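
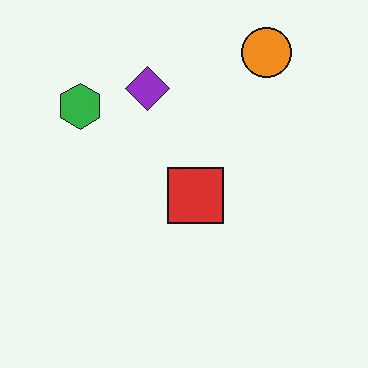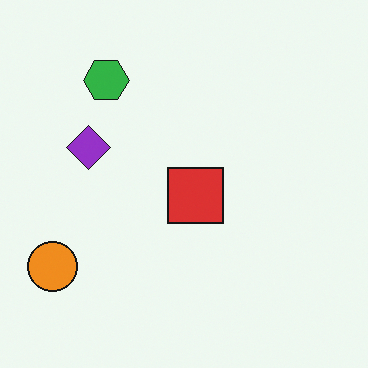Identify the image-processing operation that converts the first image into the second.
Transposed (reflected across the top-left ↔ bottom-right diagonal).

Shapes have swapped their row and column positions — what was in the top-right is now in the bottom-left — a diagonal reflection.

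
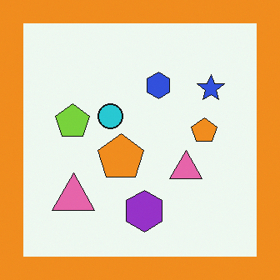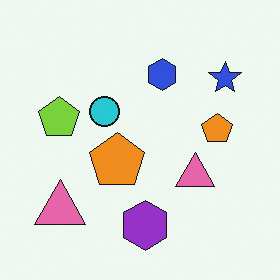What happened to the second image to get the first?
Framed with a orange border.

A solid orange frame runs around the edge of the first image, with the content slightly shrunk inside it.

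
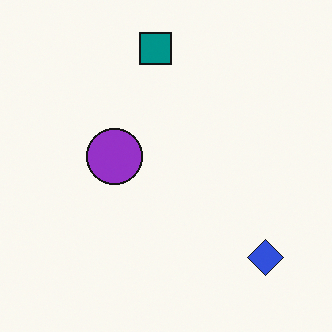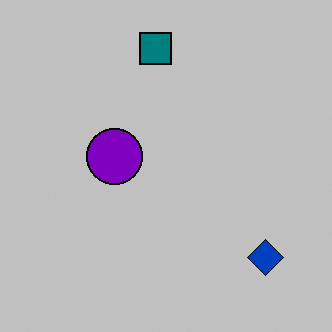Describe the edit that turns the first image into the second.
It was aggressively posterized.

Each flat color has snapped to a coarser quantized level — most visibly, the near-white background has dropped to a flat grey.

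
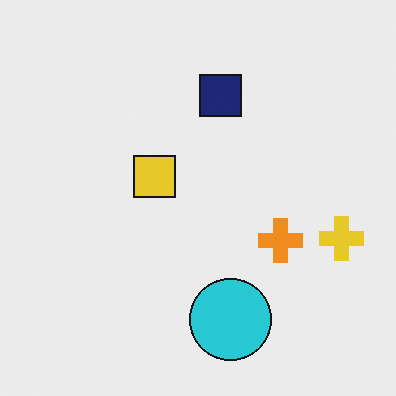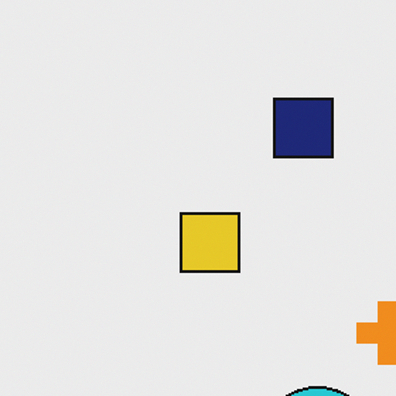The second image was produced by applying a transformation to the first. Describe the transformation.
The image was cropped to a modestly smaller region and rescaled.

The visible shapes are larger and the field of view is narrower; shapes near the original edges may be partly or wholly outside the frame — a crop-and-rescale.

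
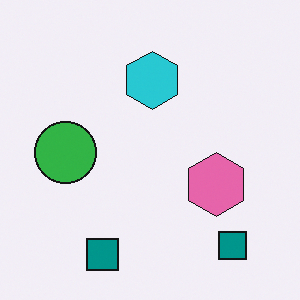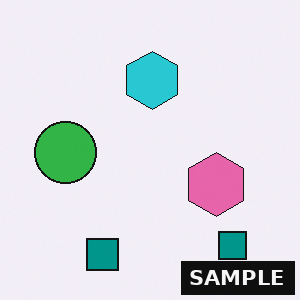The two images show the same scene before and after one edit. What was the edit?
This is the original image watermarked with the text "SAMPLE" in the lower-right corner.

A dark label reading "SAMPLE" appears in the lower-right corner.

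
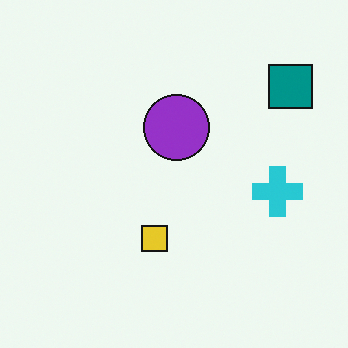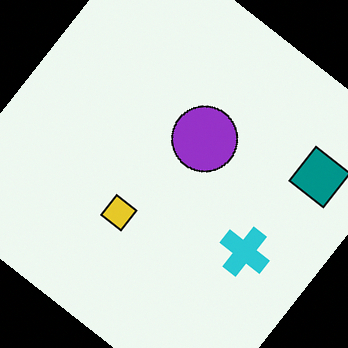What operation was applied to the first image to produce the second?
The transformation is: rotated clockwise by a large amount — several tens of degrees.

Every shape is tilted by the same angle and the image corners show triangular fill wedges — a whole-image rotation by a non-right angle.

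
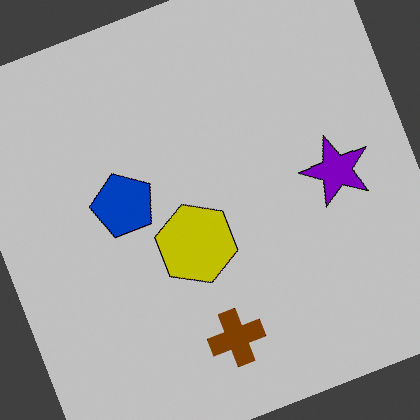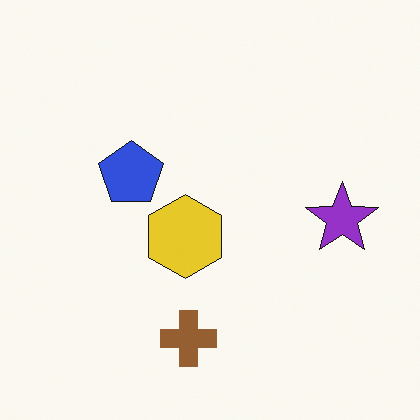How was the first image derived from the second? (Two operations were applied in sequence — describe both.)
The transformation is: rotated counter-clockwise by a moderate amount, then aggressively posterized.

Every shape is tilted by the same angle and the image corners show triangular fill wedges — a whole-image rotation by a non-right angle. Each flat color has snapped to a coarser quantized level — most visibly, the near-white background has dropped to a flat grey.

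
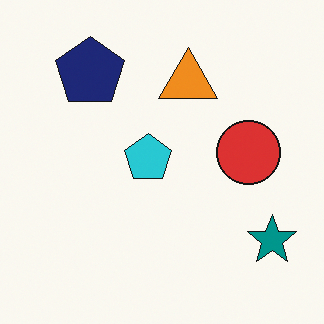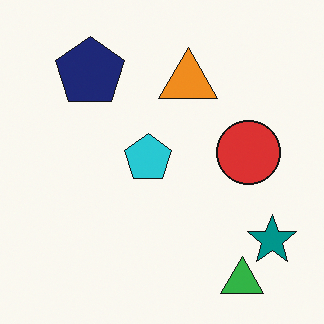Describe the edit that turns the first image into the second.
It was overlaid with an additional green triangle.

A green triangle appears in the second image that is absent from the first.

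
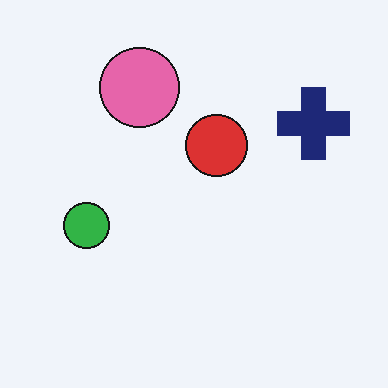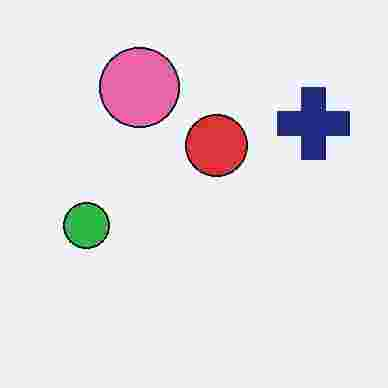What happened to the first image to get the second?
The image was degraded with heavy JPEG compression.

Blocky 8×8 compression artifacts appear around shape edges and the flat background shows ringing — characteristic JPEG degradation.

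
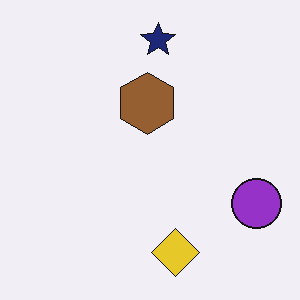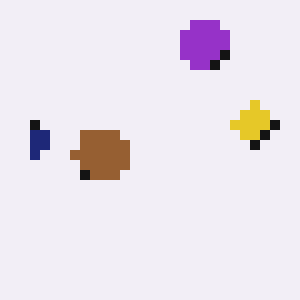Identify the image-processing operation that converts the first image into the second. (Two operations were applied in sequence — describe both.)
The second image is the first rotated 90° counter-clockwise, then coarsely pixelated.

The purple circle sits in the bottom-right of the first image and the top-right of the second — consistent with a whole-image 90° counter-clockwise rotation. Shapes are reduced to large square blocks; fine edges and outlines are lost — a downscale-then-upscale (mosaic) effect.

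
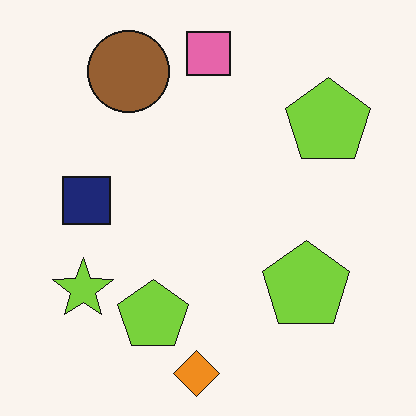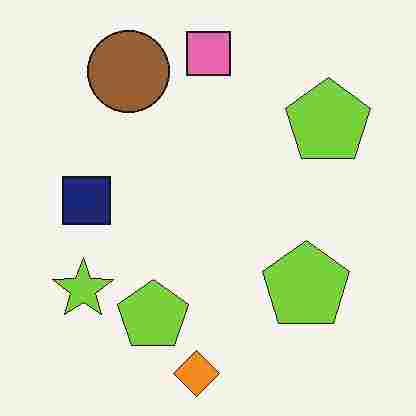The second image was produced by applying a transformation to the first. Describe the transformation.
Degraded with heavy JPEG compression.

Blocky 8×8 compression artifacts appear around shape edges and the flat background shows ringing — characteristic JPEG degradation.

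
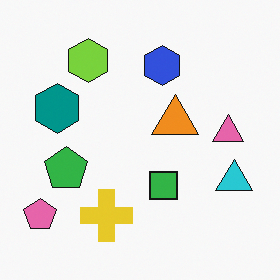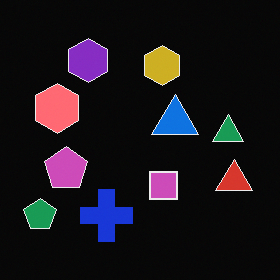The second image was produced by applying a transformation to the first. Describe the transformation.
Color-inverted (negative).

The light background has become dark and every shape's color is its complement — a photographic negative.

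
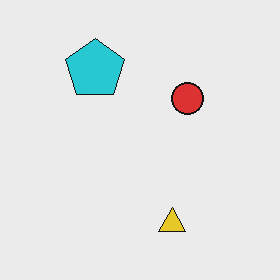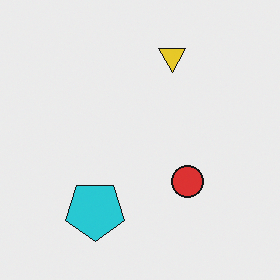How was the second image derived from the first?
Flipped vertically (top ↔ bottom).

The yellow triangle is in the bottom of the first image and the top of the second — shapes on opposite sides of the horizontal midline have swapped in a mirror flip.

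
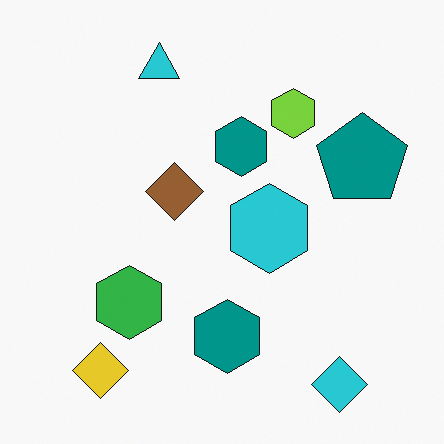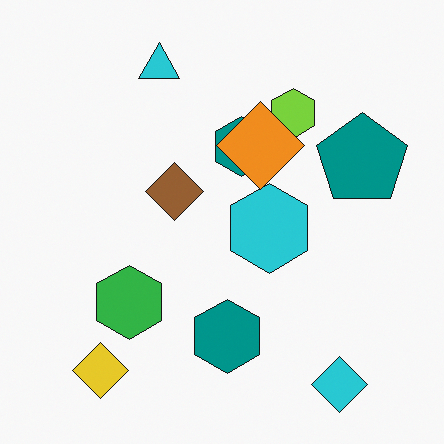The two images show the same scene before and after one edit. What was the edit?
It was overlaid with an additional orange diamond.

An orange diamond appears in the second image that is absent from the first.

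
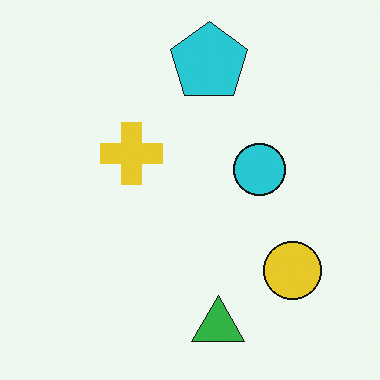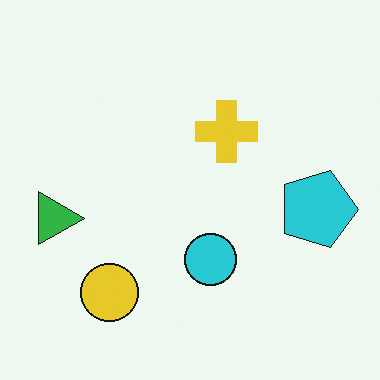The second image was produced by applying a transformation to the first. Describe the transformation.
Rotated 90° clockwise.

The green triangle sits in the bottom of the first image and the left of the second — consistent with a whole-image 90° clockwise rotation.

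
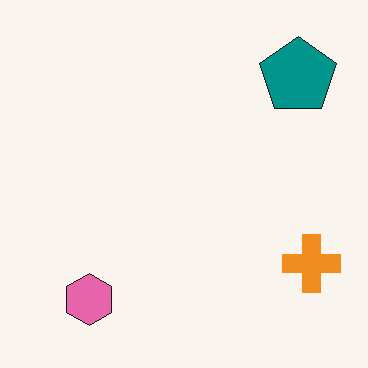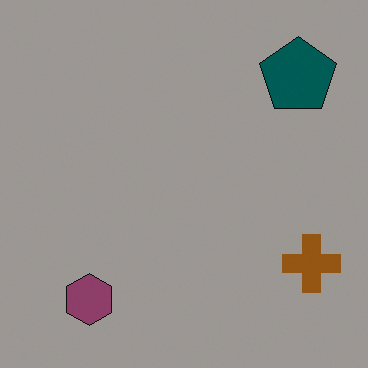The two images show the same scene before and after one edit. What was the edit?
Noticeably darkened.

Every pixel — background and shapes alike — is uniformly darkened.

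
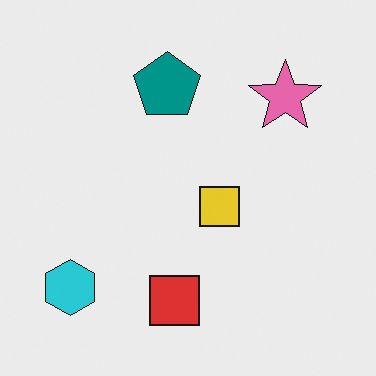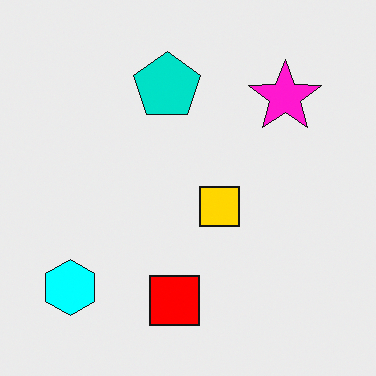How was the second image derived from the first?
The transformation is: made much more vivid (saturation change).

All colors are more vivid — a global saturation change.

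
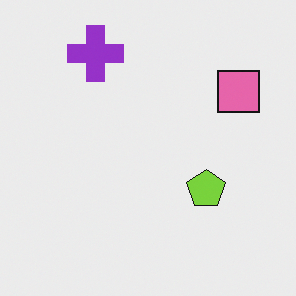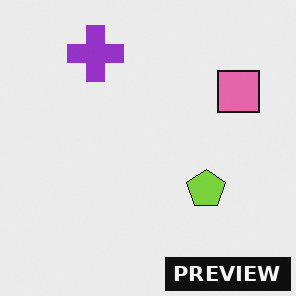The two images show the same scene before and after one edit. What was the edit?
It was watermarked with the text "PREVIEW" in the lower-right corner.

A dark label reading "PREVIEW" appears in the lower-right corner.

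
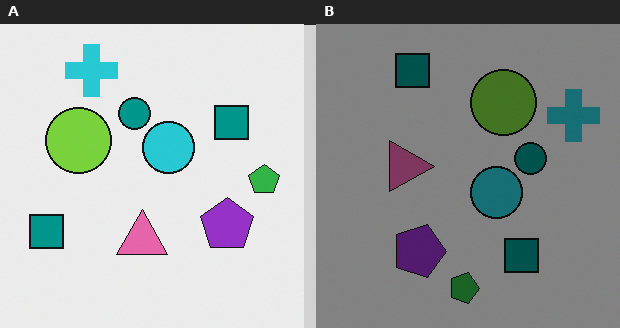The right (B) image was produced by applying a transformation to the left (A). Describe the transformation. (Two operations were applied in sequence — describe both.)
The transformation is: rotated 90° clockwise, then noticeably darkened.

The cyan cross sits in the top-left of the left (A) image and the top-right of the right (B) — consistent with a whole-image 90° clockwise rotation. Every pixel — background and shapes alike — is uniformly darkened.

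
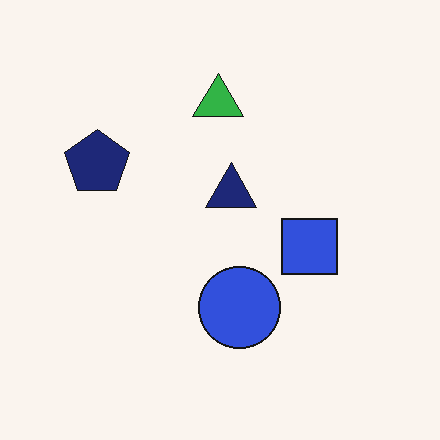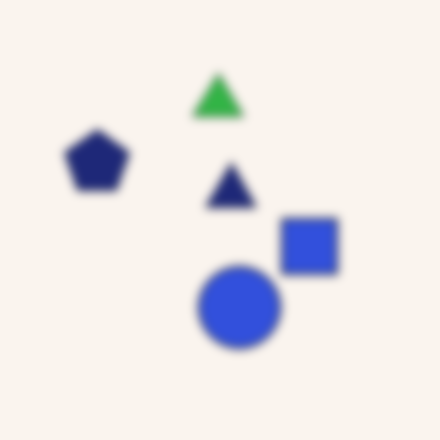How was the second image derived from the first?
The second image is the first noticeably gaussian-blurred.

Shape edges and outlines are uniformly softened across the whole image.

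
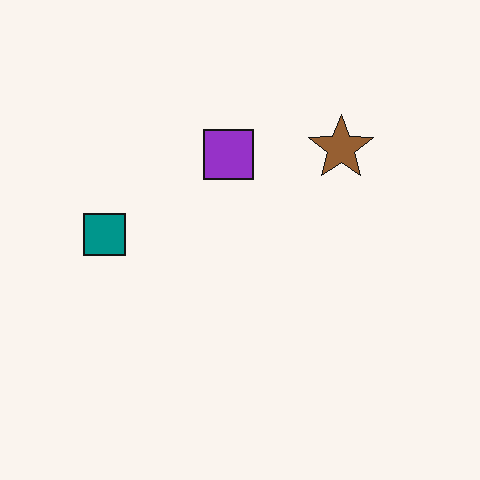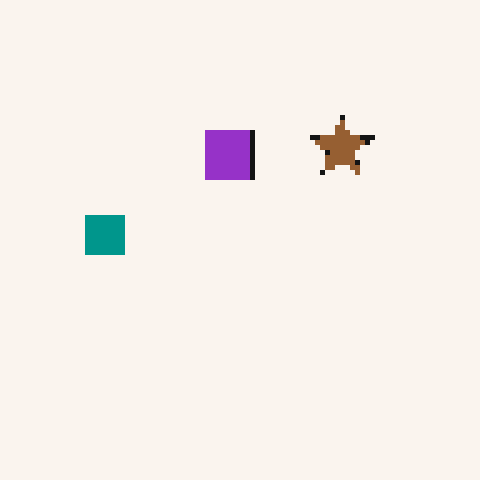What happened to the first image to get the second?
It was mildly pixelated.

Shapes are reduced to large square blocks; fine edges and outlines are lost — a downscale-then-upscale (mosaic) effect.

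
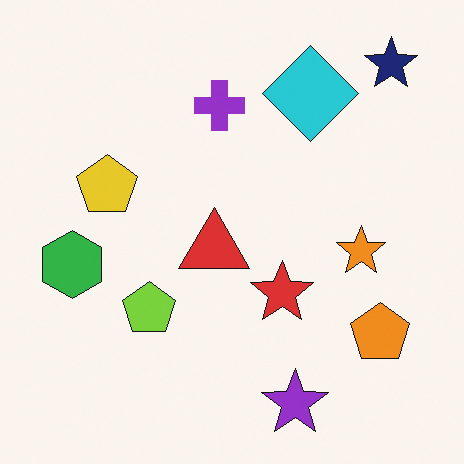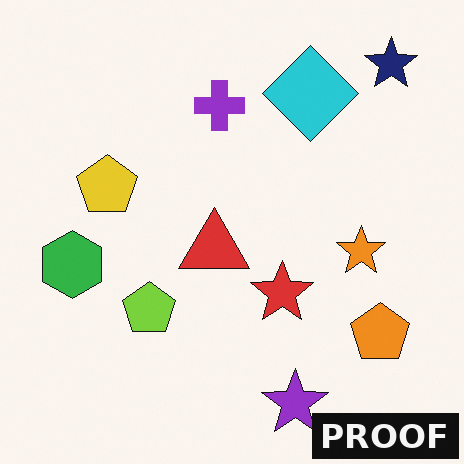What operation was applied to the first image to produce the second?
Watermarked with the text "PROOF" in the lower-right corner.

A dark label reading "PROOF" appears in the lower-right corner.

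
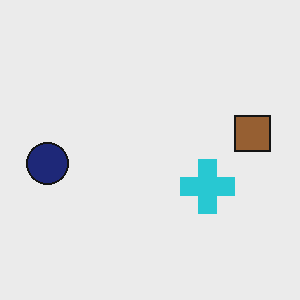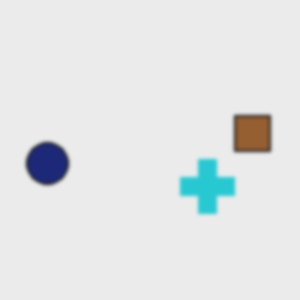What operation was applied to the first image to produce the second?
It was slightly softened.

Shape edges and outlines are uniformly softened across the whole image.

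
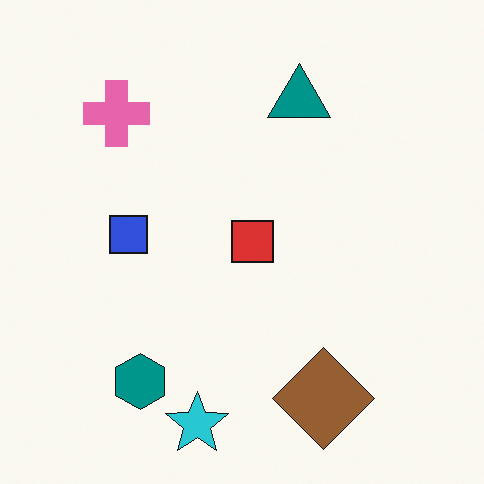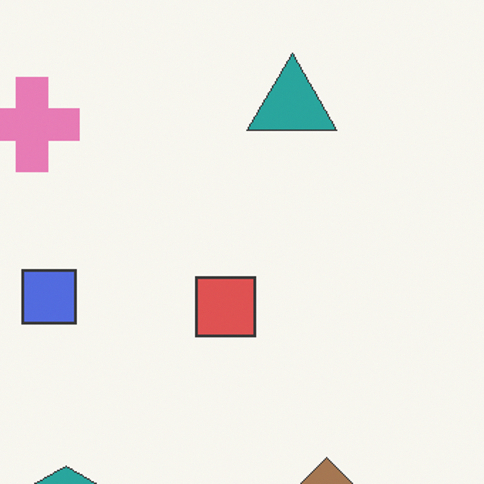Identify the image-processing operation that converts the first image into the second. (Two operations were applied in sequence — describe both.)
The image was cropped slightly and scaled back up, then given slightly reduced contrast.

The visible shapes are larger and the field of view is narrower; shapes near the original edges may be partly or wholly outside the frame — a crop-and-rescale. Tones are pushed toward mid-grey across the whole image — a global contrast change.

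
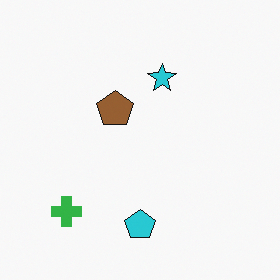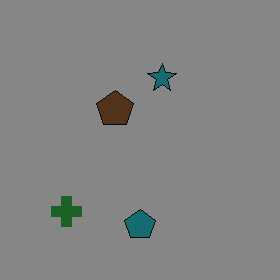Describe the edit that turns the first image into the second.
The image was darkened a lot.

Every pixel — background and shapes alike — is uniformly darkened.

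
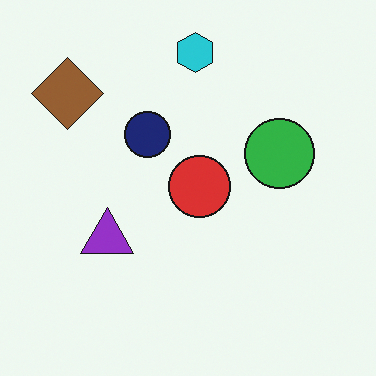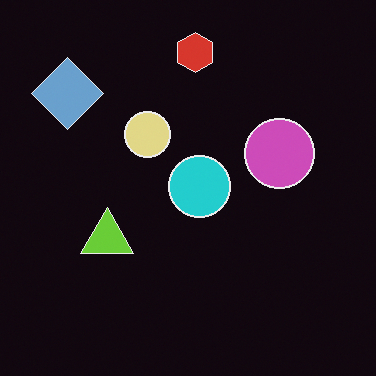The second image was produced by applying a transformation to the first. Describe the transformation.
It was color-inverted (negative).

The light background has become dark and every shape's color is its complement — a photographic negative.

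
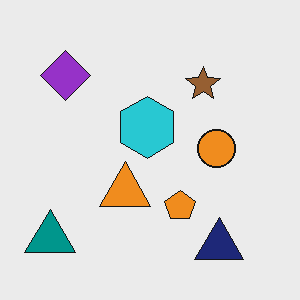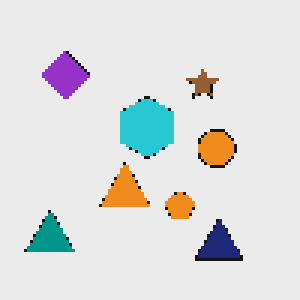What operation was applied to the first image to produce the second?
The image was mildly pixelated.

Shapes are reduced to large square blocks; fine edges and outlines are lost — a downscale-then-upscale (mosaic) effect.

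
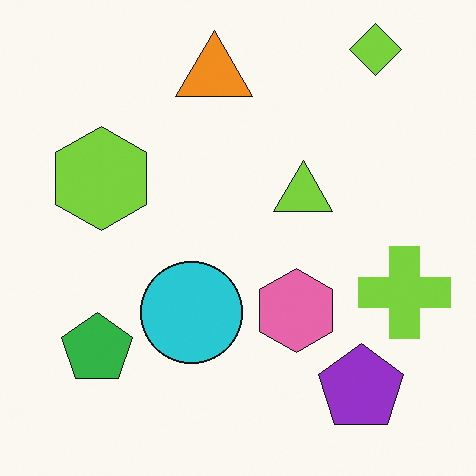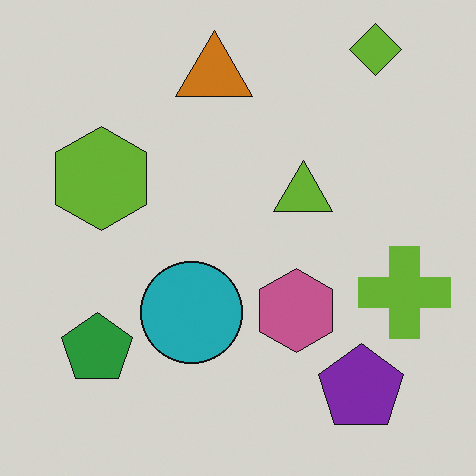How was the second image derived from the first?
The transformation is: darkened a little.

Every pixel — background and shapes alike — is uniformly darkened.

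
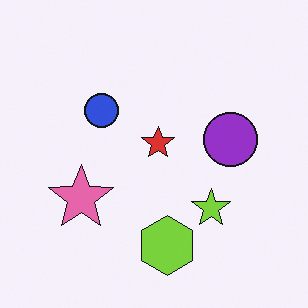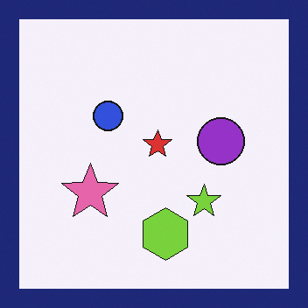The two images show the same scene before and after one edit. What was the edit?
It was framed with a navy border.

A solid navy frame runs around the edge of the second image, with the content slightly shrunk inside it.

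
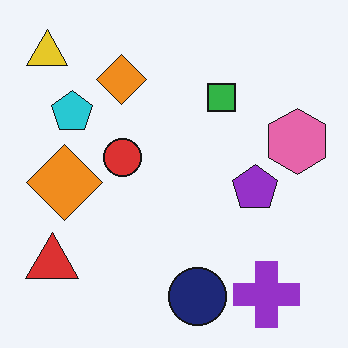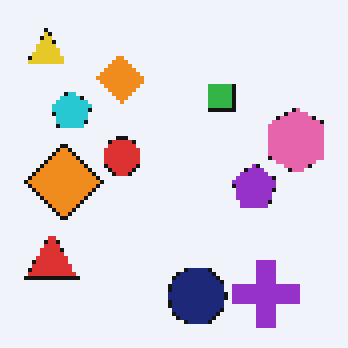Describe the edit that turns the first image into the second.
Mildly pixelated.

Shapes are reduced to large square blocks; fine edges and outlines are lost — a downscale-then-upscale (mosaic) effect.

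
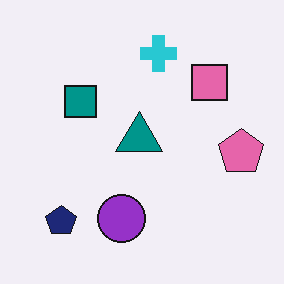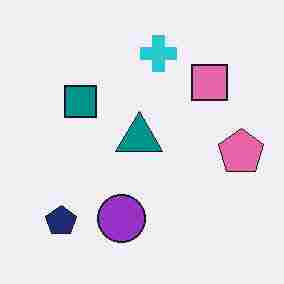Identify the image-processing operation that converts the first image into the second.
It was degraded with heavy JPEG compression.

Blocky 8×8 compression artifacts appear around shape edges and the flat background shows ringing — characteristic JPEG degradation.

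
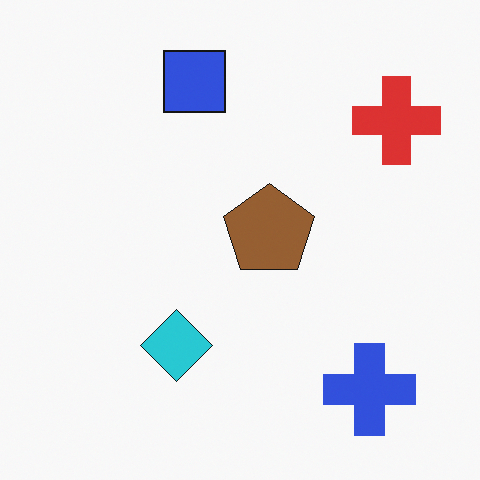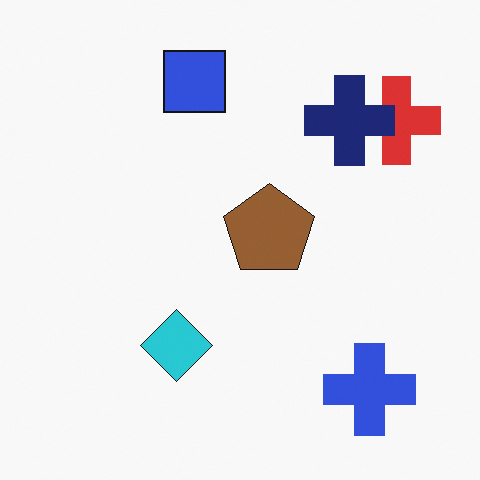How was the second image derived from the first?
The second image is the first overlaid with an additional navy cross.

A navy cross appears in the second image that is absent from the first.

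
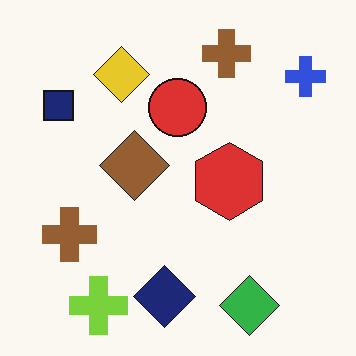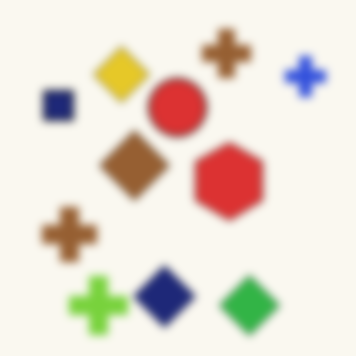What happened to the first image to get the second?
The second image is the first moderately blurred.

Shape edges and outlines are uniformly softened across the whole image.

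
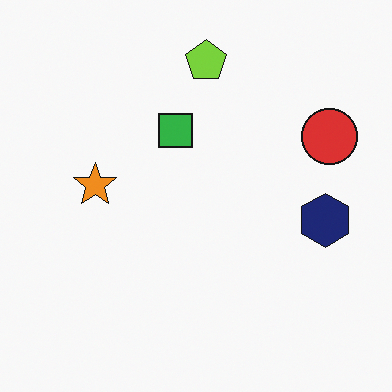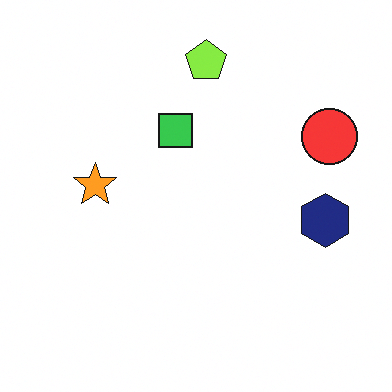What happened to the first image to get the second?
The transformation is: slightly brightened.

Every pixel — background and shapes alike — is uniformly brightened.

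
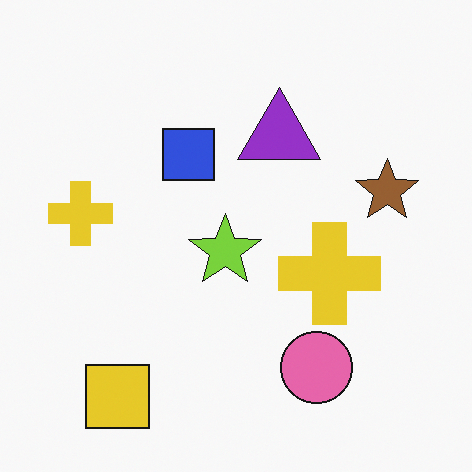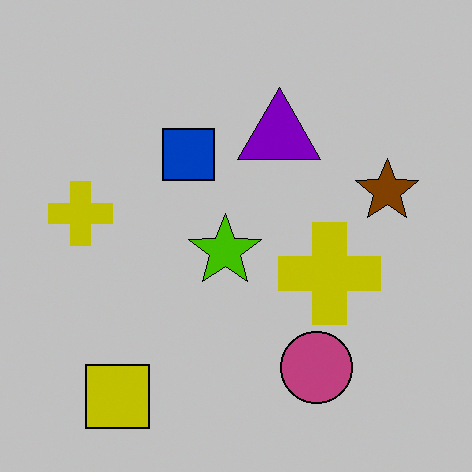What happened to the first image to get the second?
The transformation is: heavily posterized to just a handful of flat colors.

Each flat color has snapped to a coarser quantized level — most visibly, the near-white background has dropped to a flat grey.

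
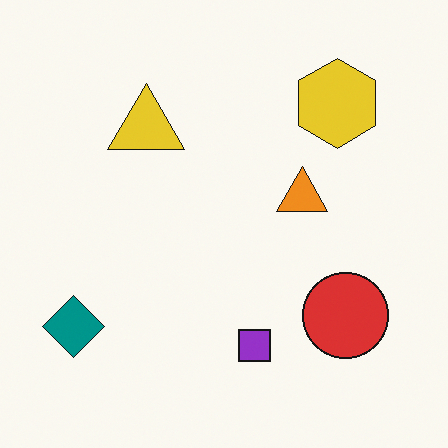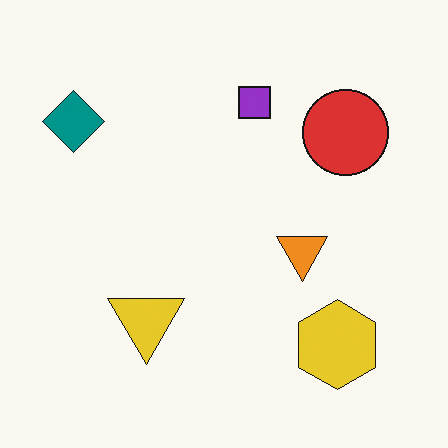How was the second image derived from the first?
It was flipped vertically (top ↔ bottom).

The yellow hexagon is in the top-right of the first image and the bottom-right of the second — shapes on opposite sides of the horizontal midline have swapped in a mirror flip.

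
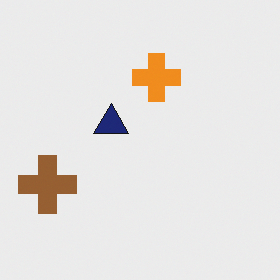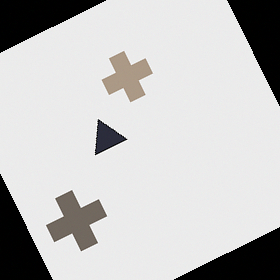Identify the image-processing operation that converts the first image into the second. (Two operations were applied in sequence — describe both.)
This is the original image made much more muted (saturation change), then rotated counter-clockwise by a clearly visible amount.

All colors are more muted and greyish — a global saturation change. Every shape is tilted by the same angle and the image corners show triangular fill wedges — a whole-image rotation by a non-right angle.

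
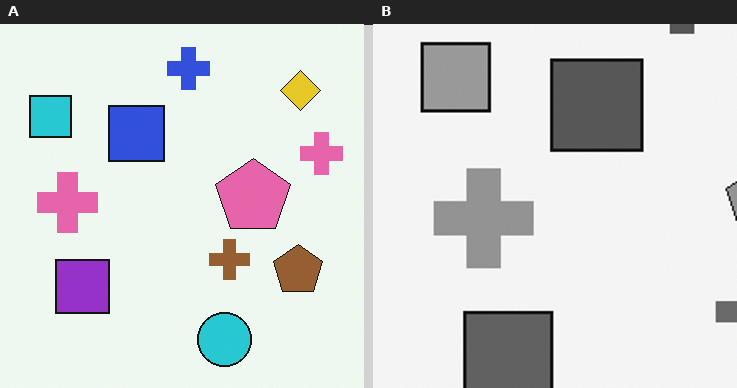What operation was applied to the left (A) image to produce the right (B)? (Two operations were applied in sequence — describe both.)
It was cropped to a noticeably smaller region and rescaled, then converted to grayscale.

The visible shapes are larger and the field of view is narrower; shapes near the original edges may be partly or wholly outside the frame — a crop-and-rescale. All color is removed — every shape is now a shade of grey.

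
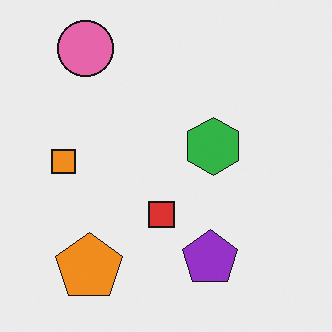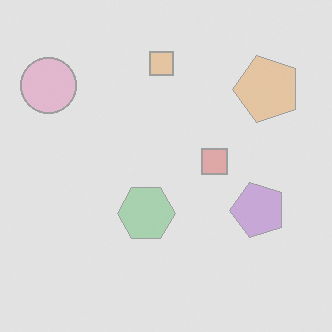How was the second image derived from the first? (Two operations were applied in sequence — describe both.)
The transformation is: transposed (reflected across the top-left ↔ bottom-right diagonal), then given much lower contrast.

Shapes have swapped their row and column positions — what was in the top-right is now in the bottom-left — a diagonal reflection. Tones are pushed toward mid-grey across the whole image — a global contrast change.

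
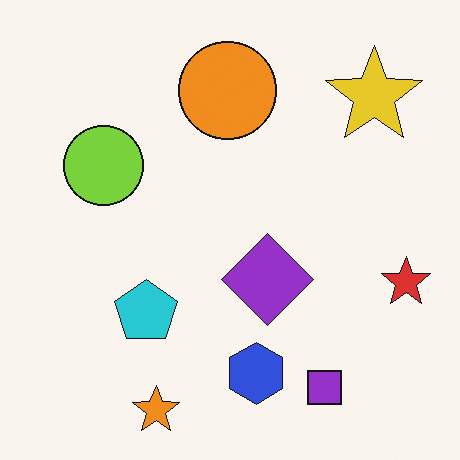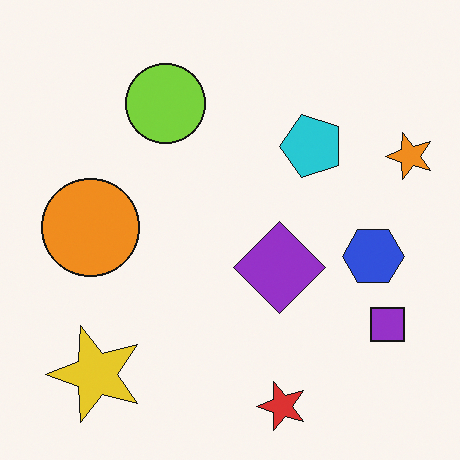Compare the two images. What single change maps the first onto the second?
Transposed (reflected across the top-left ↔ bottom-right diagonal).

Shapes have swapped their row and column positions — what was in the top-right is now in the bottom-left — a diagonal reflection.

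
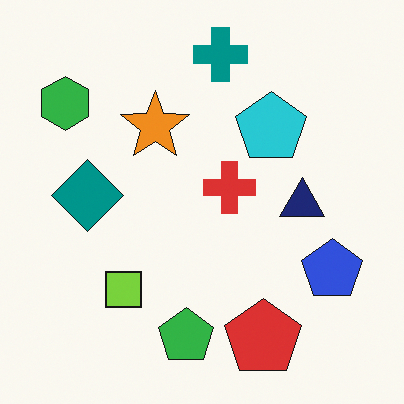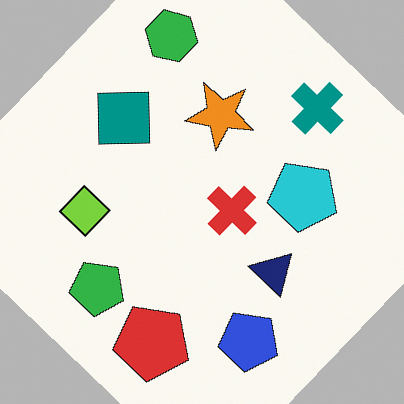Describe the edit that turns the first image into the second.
It was rotated clockwise by a large amount — several tens of degrees.

Every shape is tilted by the same angle and the image corners show triangular fill wedges — a whole-image rotation by a non-right angle.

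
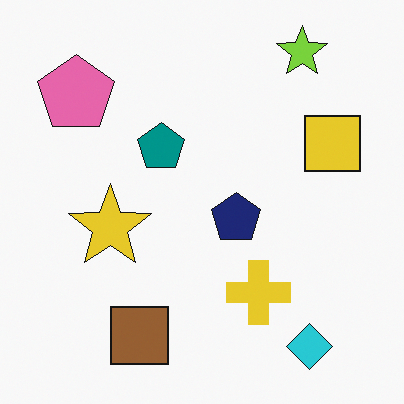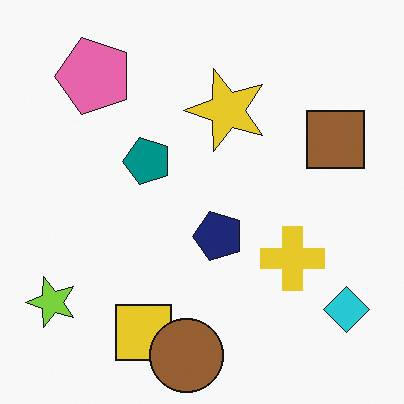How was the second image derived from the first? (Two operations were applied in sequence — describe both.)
The transformation is: transposed (reflected across the top-left ↔ bottom-right diagonal), then overlaid with an additional brown circle.

Shapes have swapped their row and column positions — what was in the top-right is now in the bottom-left — a diagonal reflection. A brown circle appears in the second image that is absent from the first.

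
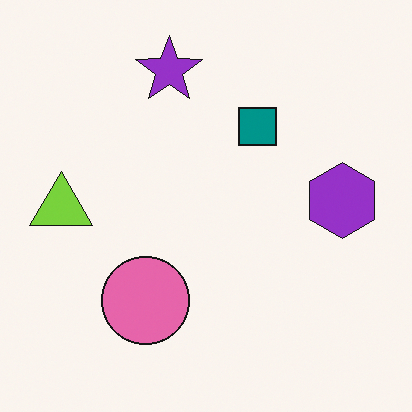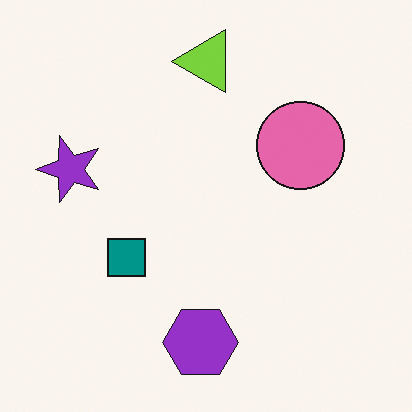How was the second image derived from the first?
The second image is the first transposed (reflected across the top-left ↔ bottom-right diagonal).

Shapes have swapped their row and column positions — what was in the top-right is now in the bottom-left — a diagonal reflection.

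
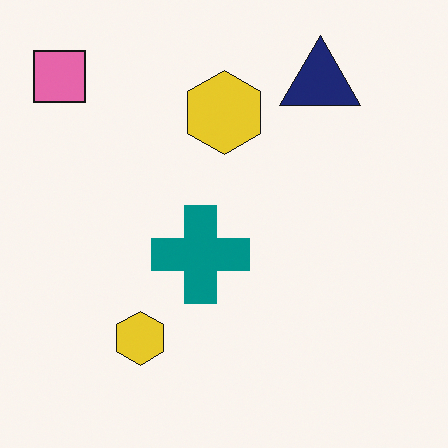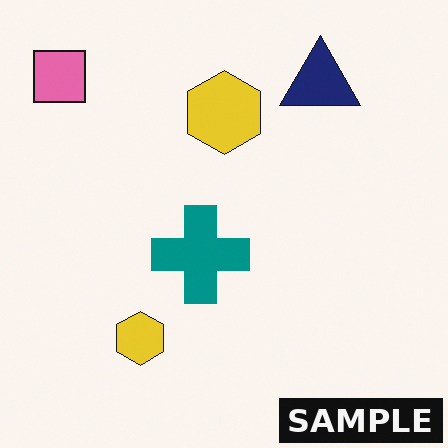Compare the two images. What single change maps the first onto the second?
Watermarked with the text "SAMPLE" in the lower-right corner.

A dark label reading "SAMPLE" appears in the lower-right corner.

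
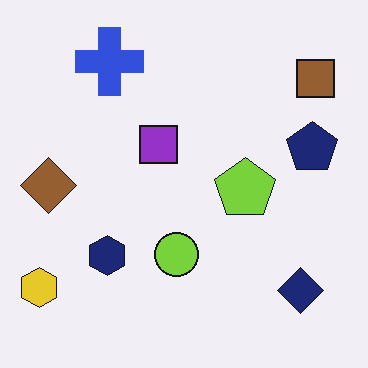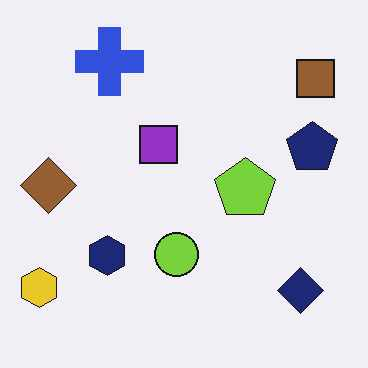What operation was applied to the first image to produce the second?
The second image is the first given moderate JPEG compression.

Blocky 8×8 compression artifacts appear around shape edges and the flat background shows ringing — characteristic JPEG degradation.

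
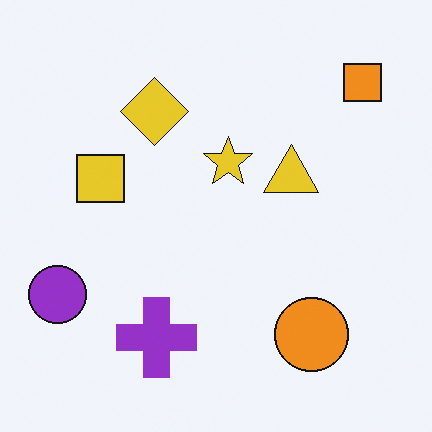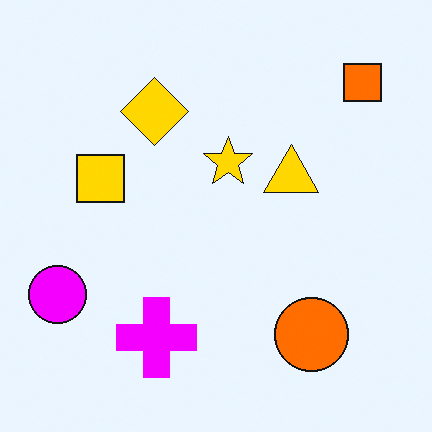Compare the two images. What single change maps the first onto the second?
The transformation is: made much more vivid (saturation change).

All colors are more vivid — a global saturation change.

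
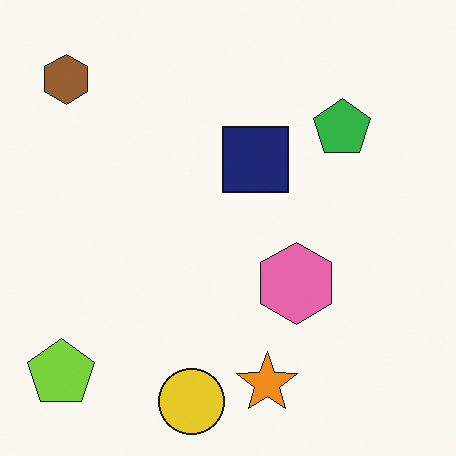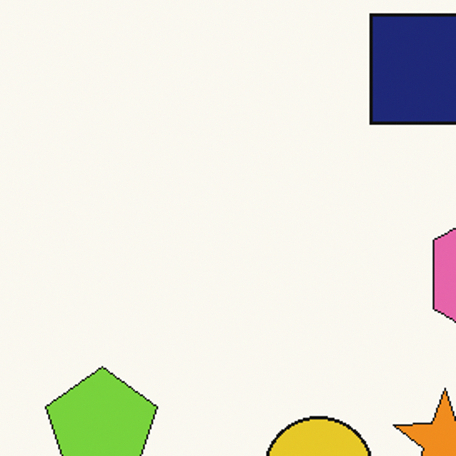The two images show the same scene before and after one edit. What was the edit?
It was cropped to a noticeably smaller region and rescaled.

The visible shapes are larger and the field of view is narrower; shapes near the original edges may be partly or wholly outside the frame — a crop-and-rescale.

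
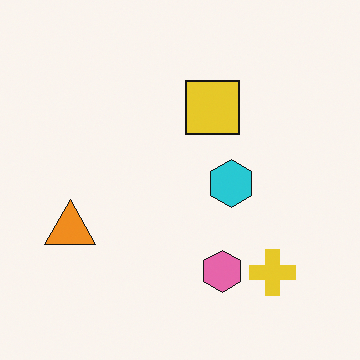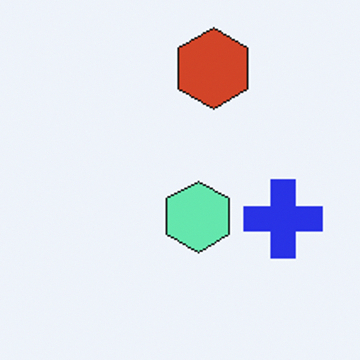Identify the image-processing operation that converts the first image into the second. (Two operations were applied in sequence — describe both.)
It was hue-shifted through roughly half the color wheel, then cropped tightly and scaled back up.

Every shape's color has rotated by the same amount around the hue wheel — a uniform hue shift. The visible shapes are larger and the field of view is narrower; shapes near the original edges may be partly or wholly outside the frame — a crop-and-rescale.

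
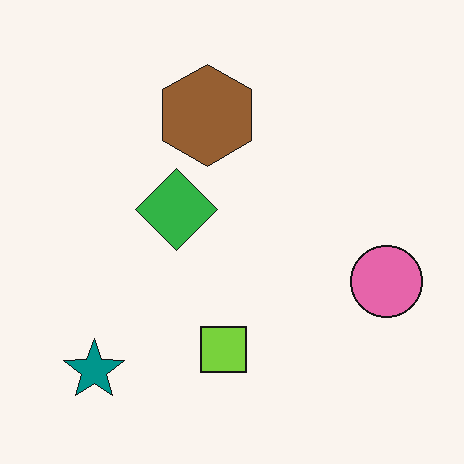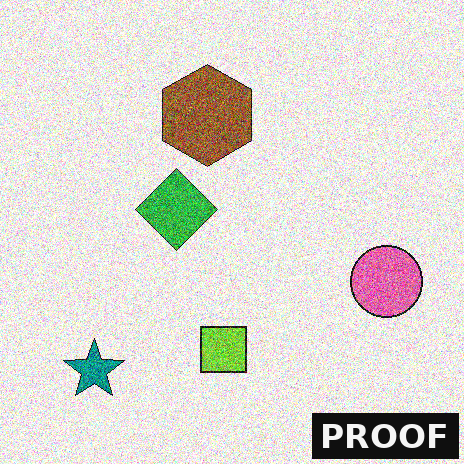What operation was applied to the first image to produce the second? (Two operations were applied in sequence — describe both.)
Degraded with a thick layer of grain, then watermarked with the text "PROOF" in the lower-right corner.

Random speckle covers the whole image, including the flat background. A dark label reading "PROOF" appears in the lower-right corner.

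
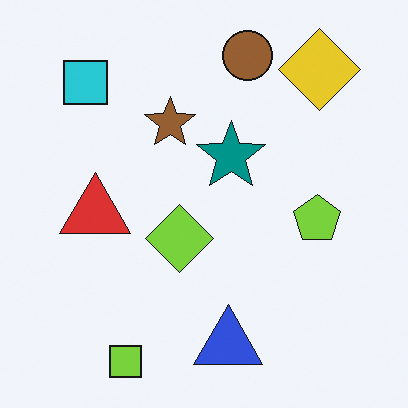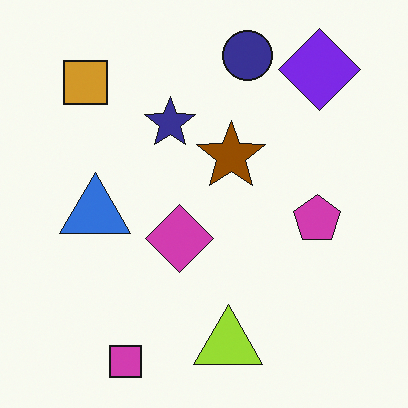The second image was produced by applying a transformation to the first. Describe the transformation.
It was hue-shifted by a large amount.

Every shape's color has rotated by the same amount around the hue wheel — a uniform hue shift.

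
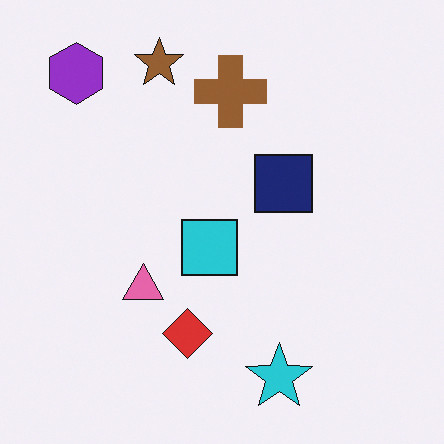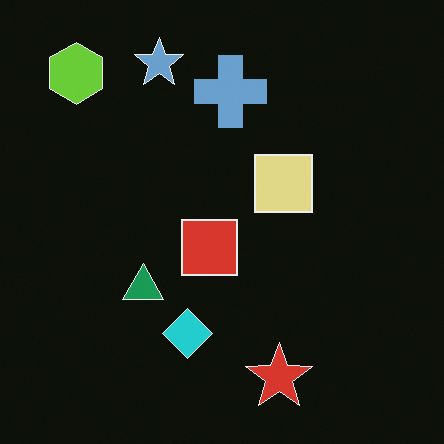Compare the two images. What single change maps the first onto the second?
The image was color-inverted (negative).

The light background has become dark and every shape's color is its complement — a photographic negative.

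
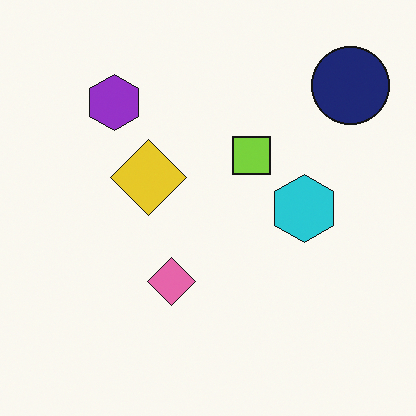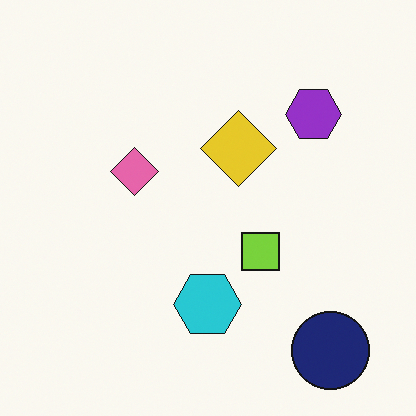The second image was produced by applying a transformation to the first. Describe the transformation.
The second image is the first rotated 90° clockwise.

The navy circle sits in the top-right of the first image and the bottom-right of the second — consistent with a whole-image 90° clockwise rotation.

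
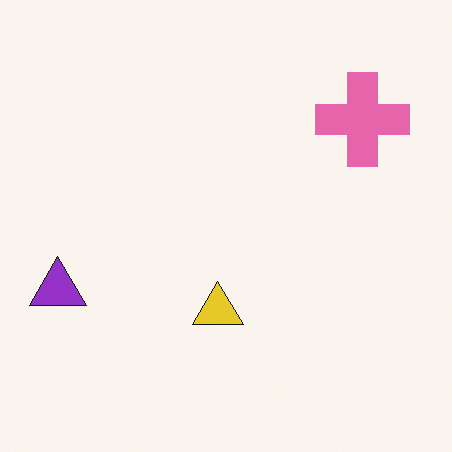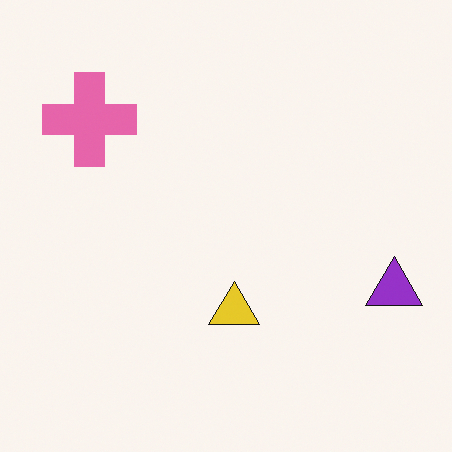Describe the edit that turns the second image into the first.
The image was flipped horizontally (left ↔ right).

The purple triangle is in the right of the second image and the left of the first — shapes on opposite sides of the vertical midline have swapped in a mirror flip.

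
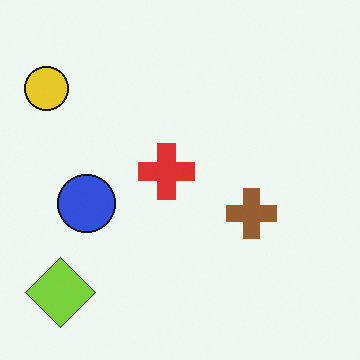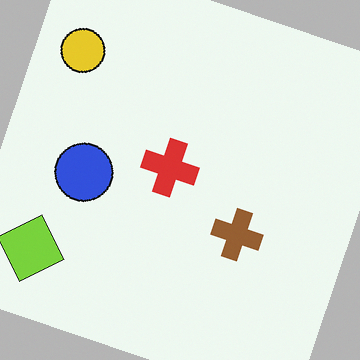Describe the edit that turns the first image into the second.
It was rotated clockwise by a clearly visible amount.

Every shape is tilted by the same angle and the image corners show triangular fill wedges — a whole-image rotation by a non-right angle.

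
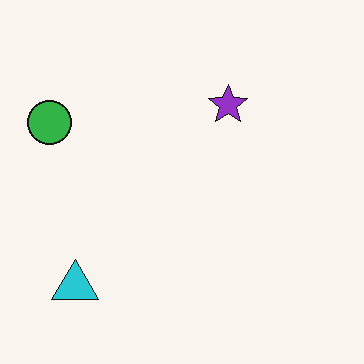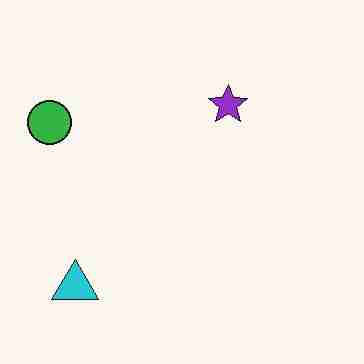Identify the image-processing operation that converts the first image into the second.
The image was heavily JPEG-compressed with obvious blocking artifacts.

Blocky 8×8 compression artifacts appear around shape edges and the flat background shows ringing — characteristic JPEG degradation.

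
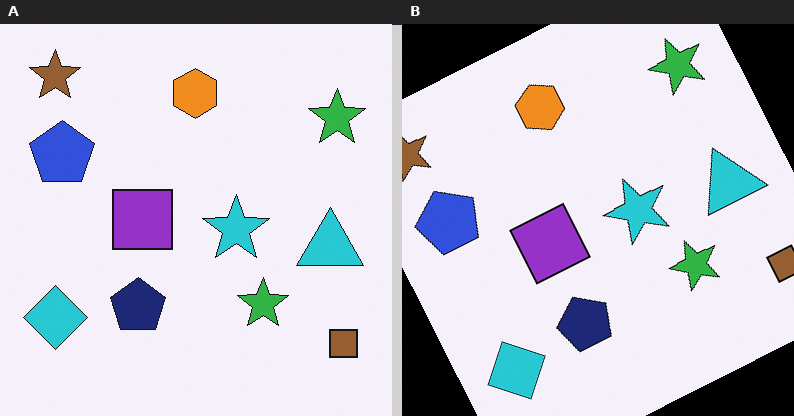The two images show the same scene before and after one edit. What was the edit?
It was rotated counter-clockwise by a clearly visible amount.

Every shape is tilted by the same angle and the image corners show triangular fill wedges — a whole-image rotation by a non-right angle.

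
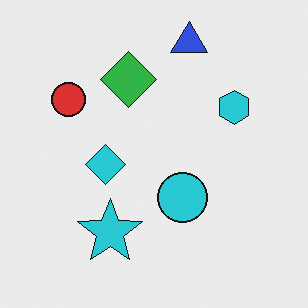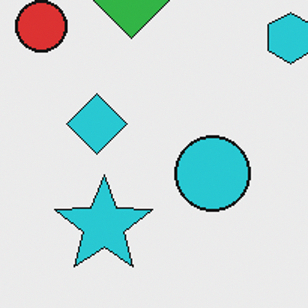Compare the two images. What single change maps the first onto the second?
The second image is the first cropped to a modestly smaller region and rescaled.

The visible shapes are larger and the field of view is narrower; shapes near the original edges may be partly or wholly outside the frame — a crop-and-rescale.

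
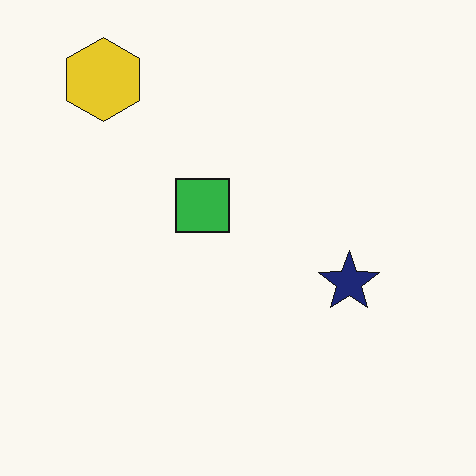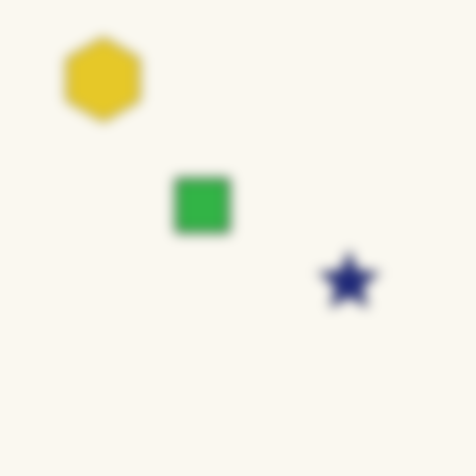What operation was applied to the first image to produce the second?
The image was strongly gaussian-blurred.

Shape edges and outlines are uniformly softened across the whole image.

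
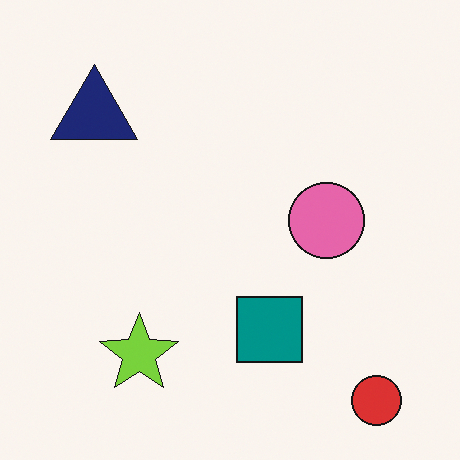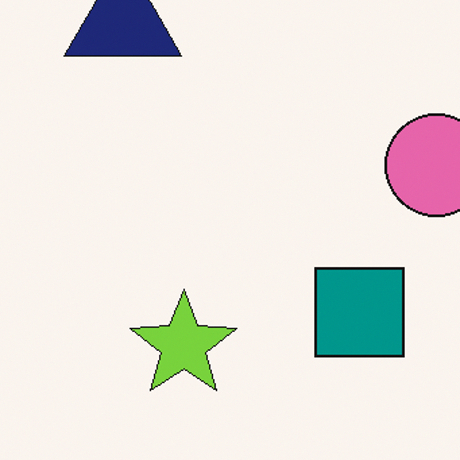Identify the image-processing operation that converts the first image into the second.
The transformation is: cropped slightly and scaled back up.

The visible shapes are larger and the field of view is narrower; shapes near the original edges may be partly or wholly outside the frame — a crop-and-rescale.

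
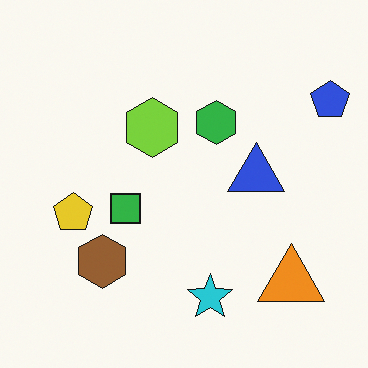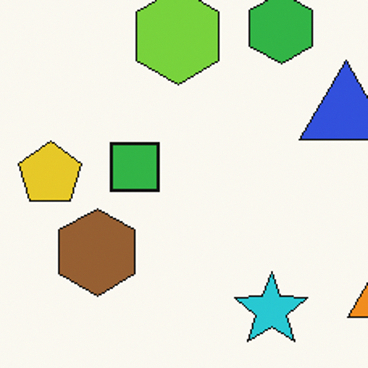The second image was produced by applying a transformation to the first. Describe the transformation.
The transformation is: cropped to a modestly smaller region and rescaled.

The visible shapes are larger and the field of view is narrower; shapes near the original edges may be partly or wholly outside the frame — a crop-and-rescale.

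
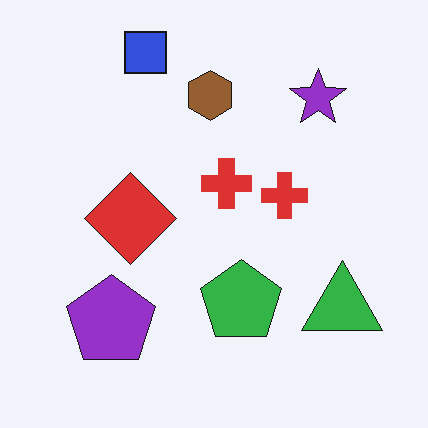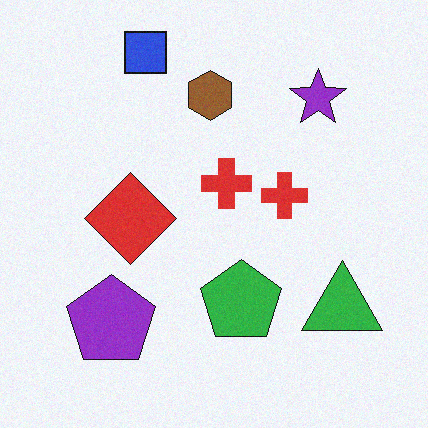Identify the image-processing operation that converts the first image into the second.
The second image is the first degraded with light additive noise.

Random speckle covers the whole image, including the flat background.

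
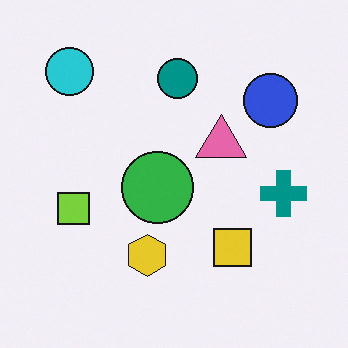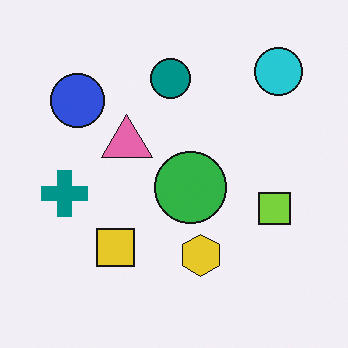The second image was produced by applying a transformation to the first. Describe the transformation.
This is the original image flipped horizontally (left ↔ right).

The teal cross is in the right of the first image and the left of the second — shapes on opposite sides of the vertical midline have swapped in a mirror flip.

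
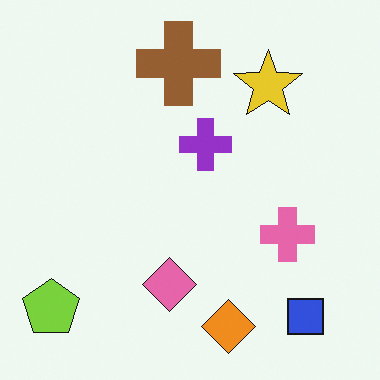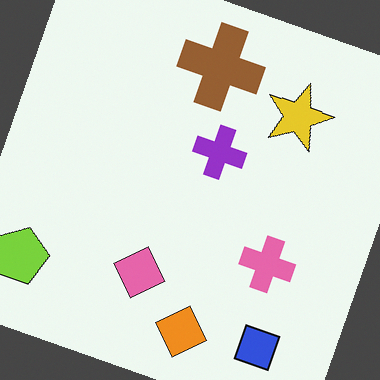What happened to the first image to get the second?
It was rotated clockwise by a moderate amount.

Every shape is tilted by the same angle and the image corners show triangular fill wedges — a whole-image rotation by a non-right angle.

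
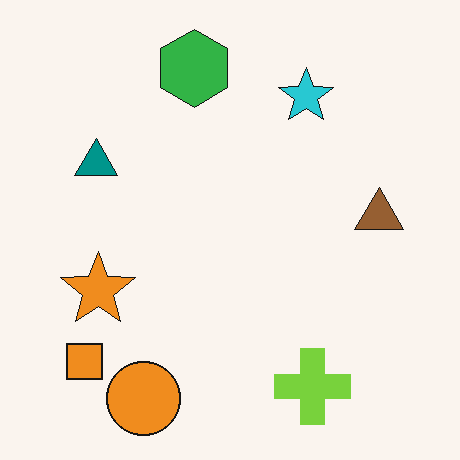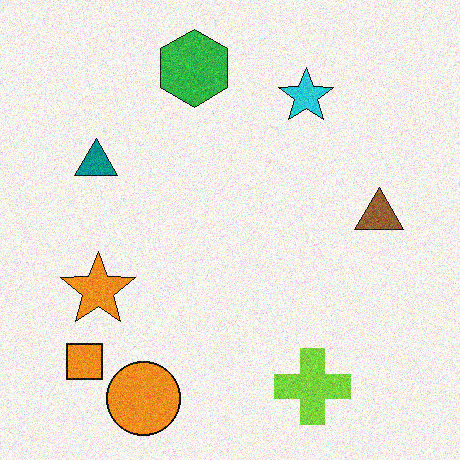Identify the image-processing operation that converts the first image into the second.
This is the original image degraded with visible gaussian noise.

Random speckle covers the whole image, including the flat background.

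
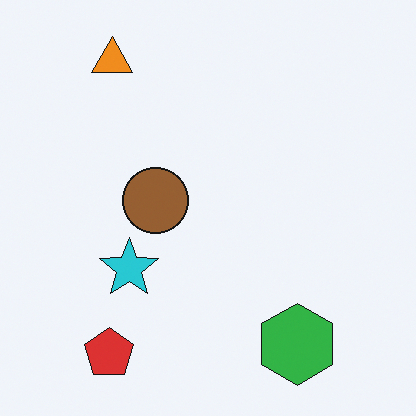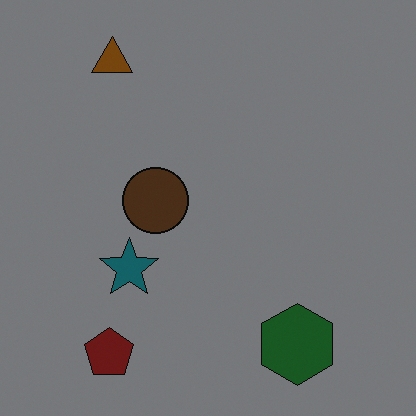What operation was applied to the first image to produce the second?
Darkened a lot.

Every pixel — background and shapes alike — is uniformly darkened.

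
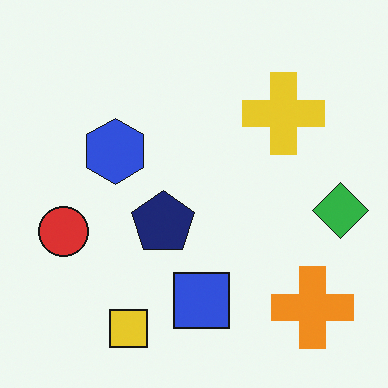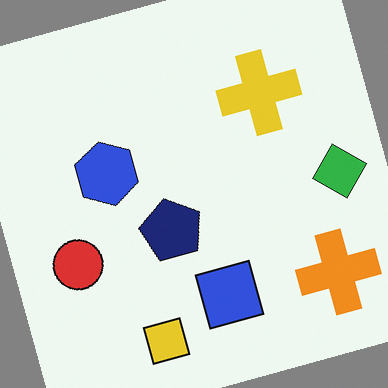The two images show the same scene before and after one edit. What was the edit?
It was rotated counter-clockwise by a clearly visible amount.

Every shape is tilted by the same angle and the image corners show triangular fill wedges — a whole-image rotation by a non-right angle.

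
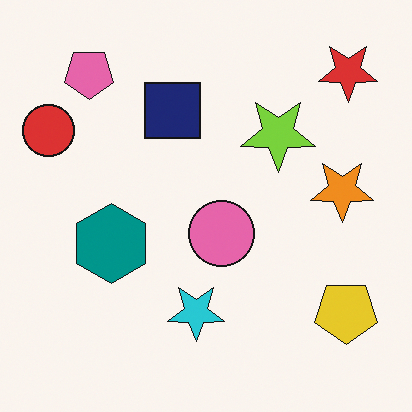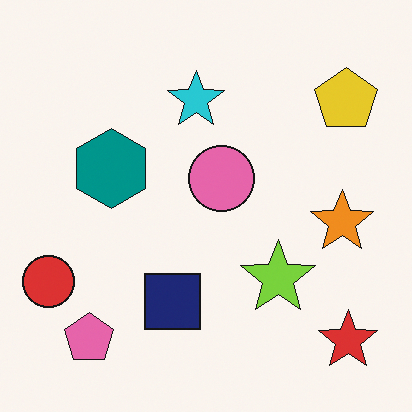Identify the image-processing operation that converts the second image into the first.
It was flipped vertically (top ↔ bottom).

The red star is in the bottom-right of the second image and the top-right of the first — shapes on opposite sides of the horizontal midline have swapped in a mirror flip.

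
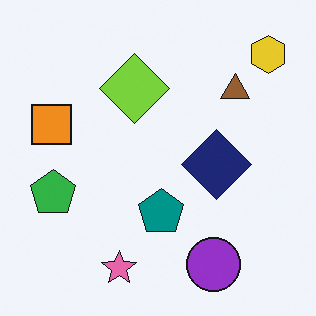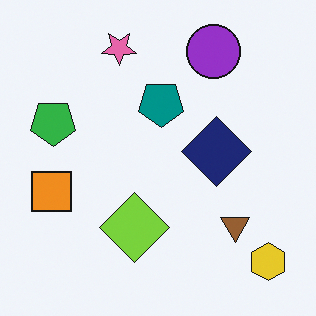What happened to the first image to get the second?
It was flipped vertically (top ↔ bottom).

The pink star is in the bottom of the first image and the top of the second — shapes on opposite sides of the horizontal midline have swapped in a mirror flip.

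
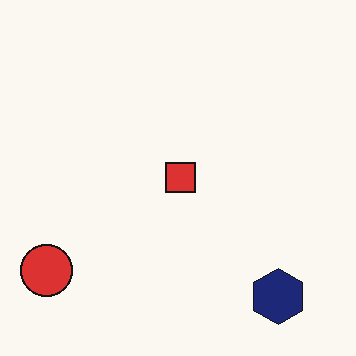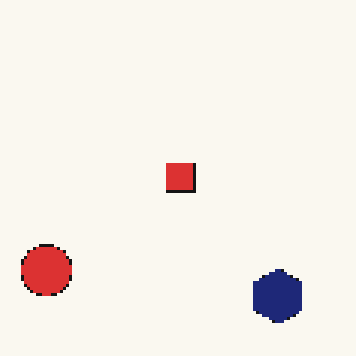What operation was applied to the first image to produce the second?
The image was mildly pixelated.

Shapes are reduced to large square blocks; fine edges and outlines are lost — a downscale-then-upscale (mosaic) effect.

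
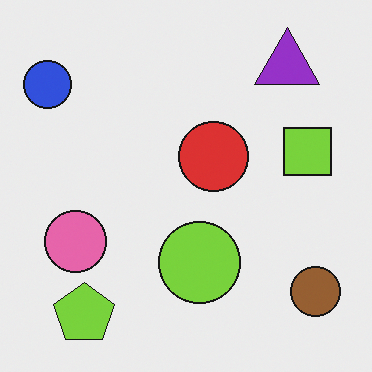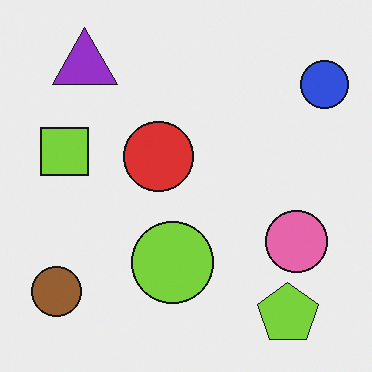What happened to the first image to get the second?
It was flipped horizontally (left ↔ right).

The blue circle is in the top-left of the first image and the top-right of the second — shapes on opposite sides of the vertical midline have swapped in a mirror flip.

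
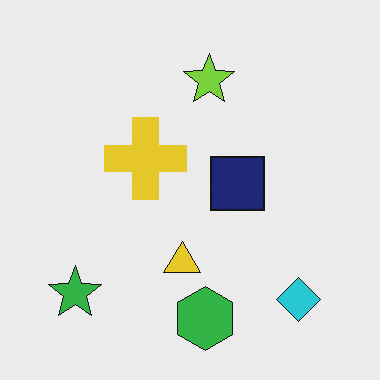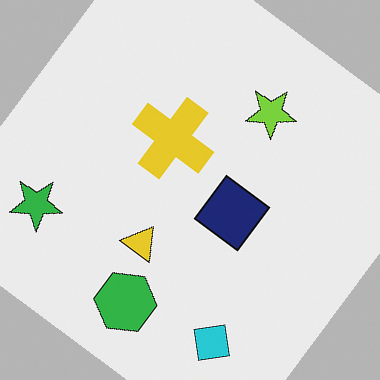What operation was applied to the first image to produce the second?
This is the original image rotated clockwise by a large amount — several tens of degrees.

Every shape is tilted by the same angle and the image corners show triangular fill wedges — a whole-image rotation by a non-right angle.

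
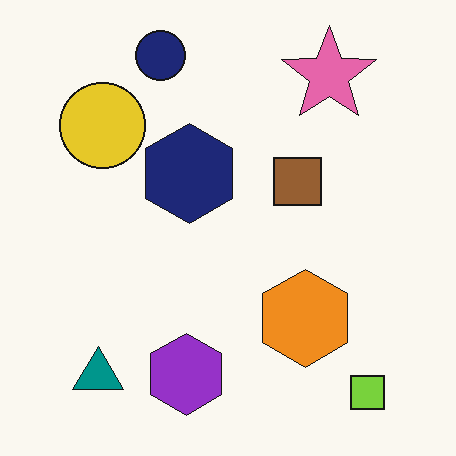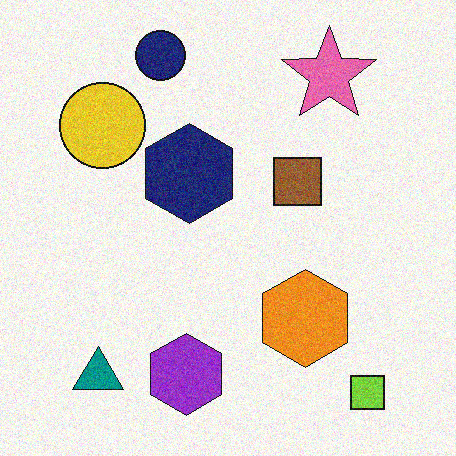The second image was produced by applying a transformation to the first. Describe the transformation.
The image was degraded with visible gaussian noise.

Random speckle covers the whole image, including the flat background.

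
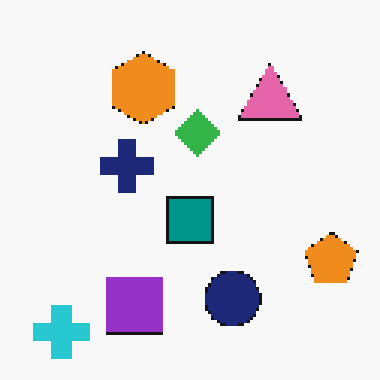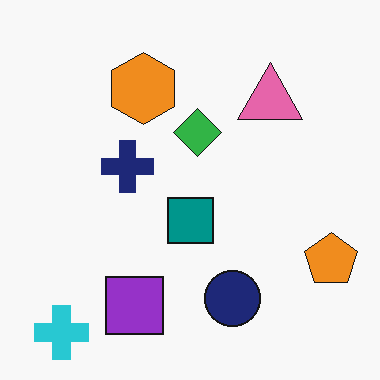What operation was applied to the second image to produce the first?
The transformation is: lightly pixelated (a mild mosaic effect).

Shapes are reduced to large square blocks; fine edges and outlines are lost — a downscale-then-upscale (mosaic) effect.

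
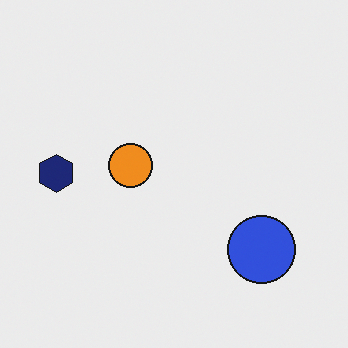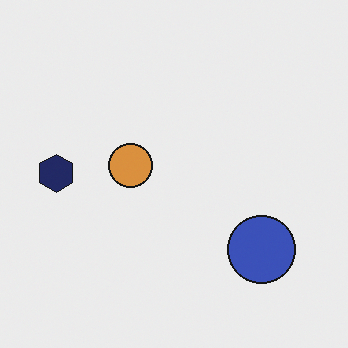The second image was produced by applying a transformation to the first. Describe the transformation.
The second image is the first slightly desaturated.

All colors are more muted and greyish — a global saturation change.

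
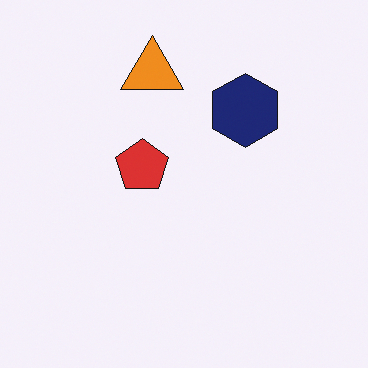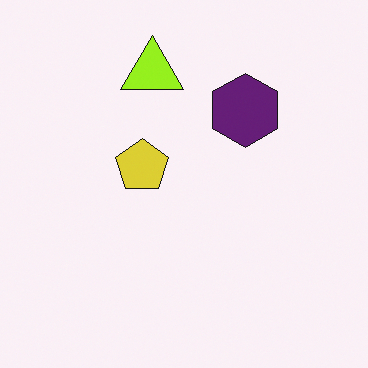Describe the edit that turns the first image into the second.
Hue-shifted slightly.

Every shape's color has rotated by the same amount around the hue wheel — a uniform hue shift.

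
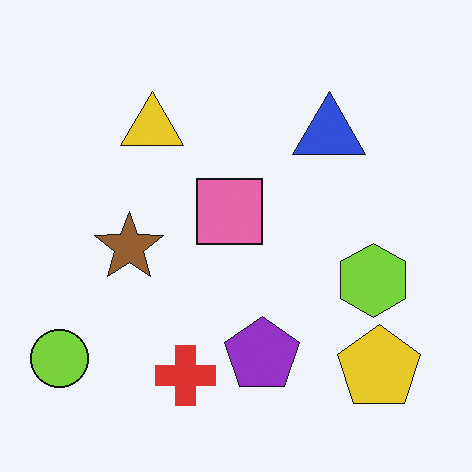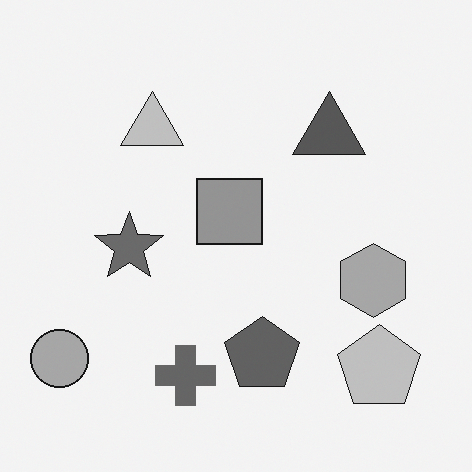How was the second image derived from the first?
The second image is the first converted to grayscale.

All color is removed — every shape is now a shade of grey.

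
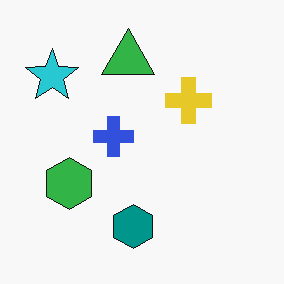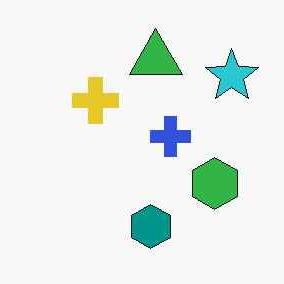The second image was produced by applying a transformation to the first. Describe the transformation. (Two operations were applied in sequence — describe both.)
Given moderate JPEG compression, then flipped horizontally (left ↔ right).

Blocky 8×8 compression artifacts appear around shape edges and the flat background shows ringing — characteristic JPEG degradation. The cyan star is in the top-left of the first image and the top-right of the second — shapes on opposite sides of the vertical midline have swapped in a mirror flip.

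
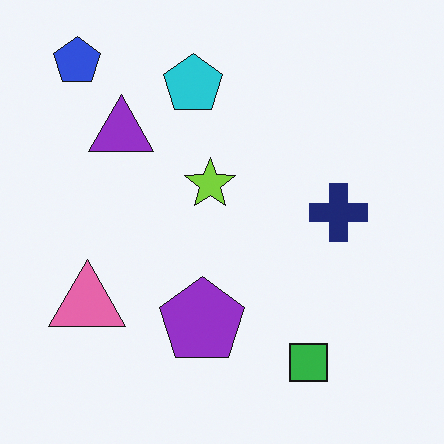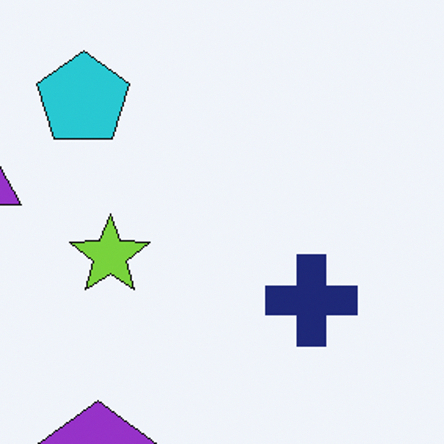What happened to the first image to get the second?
This is the original image cropped slightly and scaled back up.

The visible shapes are larger and the field of view is narrower; shapes near the original edges may be partly or wholly outside the frame — a crop-and-rescale.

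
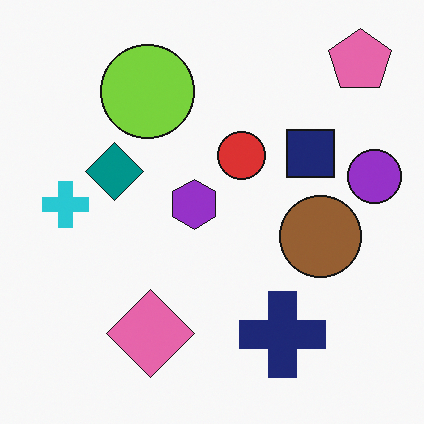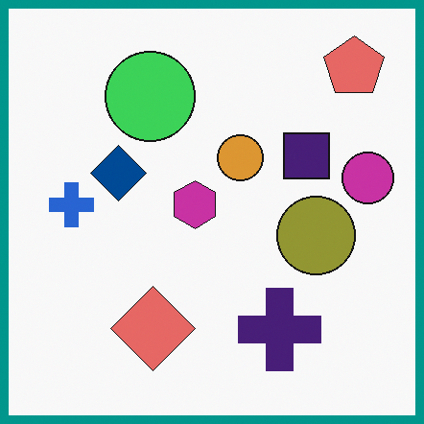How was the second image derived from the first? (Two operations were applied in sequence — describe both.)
It was hue-shifted slightly, then framed with a teal border.

Every shape's color has rotated by the same amount around the hue wheel — a uniform hue shift. A solid teal frame runs around the edge of the second image, with the content slightly shrunk inside it.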